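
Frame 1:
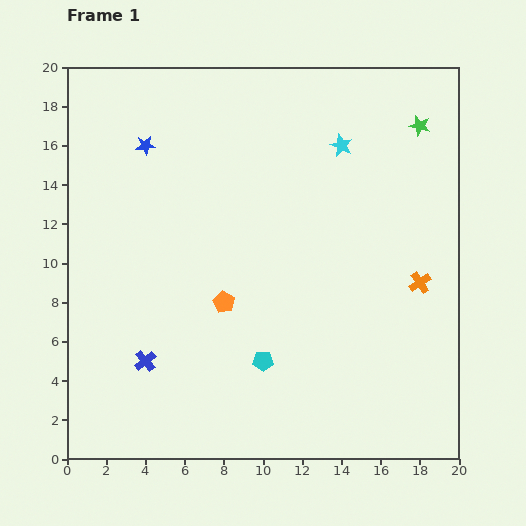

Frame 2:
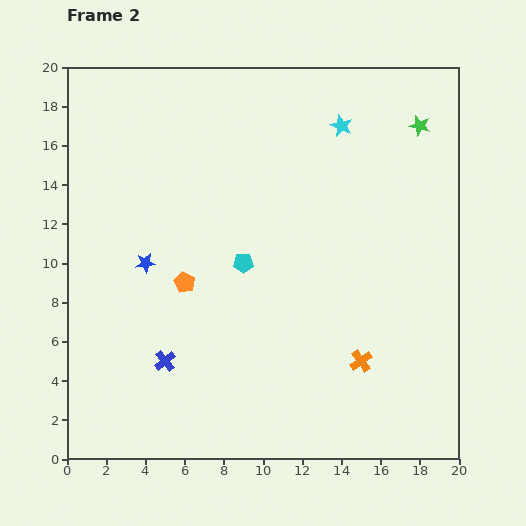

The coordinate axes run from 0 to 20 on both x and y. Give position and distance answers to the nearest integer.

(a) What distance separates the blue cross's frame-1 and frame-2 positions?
1

The blue cross moved from (4, 5) to (5, 5), a distance of √(1² + 0²) ≈ 1.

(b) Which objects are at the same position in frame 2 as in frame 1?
the green star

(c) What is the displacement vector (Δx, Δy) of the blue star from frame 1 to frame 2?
(0, -6)

The blue star was at (4, 16) in frame 1 and (4, 10) in frame 2.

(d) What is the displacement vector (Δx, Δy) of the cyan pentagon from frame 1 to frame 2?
(-1, 5)

The cyan pentagon was at (10, 5) in frame 1 and (9, 10) in frame 2.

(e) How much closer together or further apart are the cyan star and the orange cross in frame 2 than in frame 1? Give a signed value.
+4

Distance in frame 1: 8. Distance in frame 2: 12.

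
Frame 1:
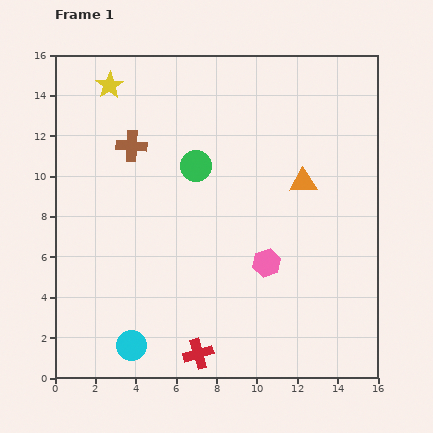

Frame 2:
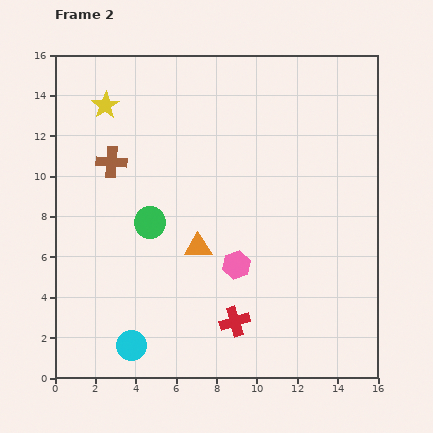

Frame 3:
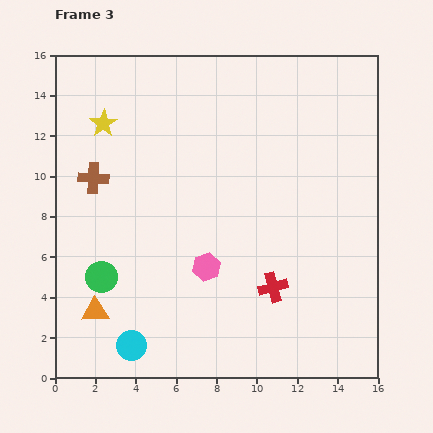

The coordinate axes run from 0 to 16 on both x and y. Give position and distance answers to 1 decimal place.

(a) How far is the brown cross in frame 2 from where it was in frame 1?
1.3

The brown cross moved from (3.8, 11.5) to (2.8, 10.7), a distance of √(1.0² + 0.8²) ≈ 1.3.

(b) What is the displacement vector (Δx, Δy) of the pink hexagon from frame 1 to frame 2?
(-1.5, -0.1)

The pink hexagon was at (10.5, 5.7) in frame 1 and (9.0, 5.6) in frame 2.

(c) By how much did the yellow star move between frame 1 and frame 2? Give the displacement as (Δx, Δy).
(-0.2, -1.0)

The yellow star was at (2.7, 14.5) in frame 1 and (2.5, 13.5) in frame 2.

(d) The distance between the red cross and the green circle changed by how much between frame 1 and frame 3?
-0.8

Distance in frame 1: 9.3. Distance in frame 3: 8.5.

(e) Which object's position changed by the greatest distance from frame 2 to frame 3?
the orange triangle

(moved 6.0; next 3.6)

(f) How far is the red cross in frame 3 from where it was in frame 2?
2.5

The red cross moved from (8.9, 2.8) to (10.8, 4.5), a distance of √(1.9² + 1.7²) ≈ 2.5.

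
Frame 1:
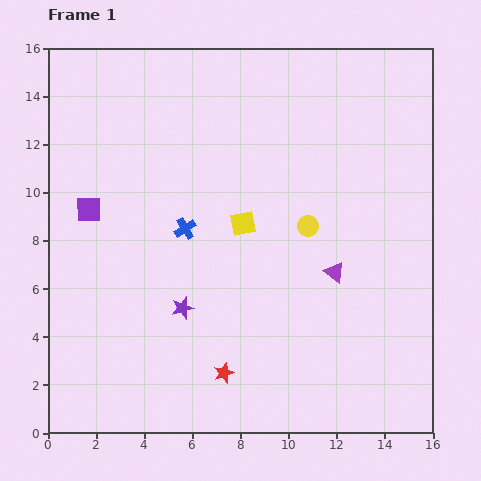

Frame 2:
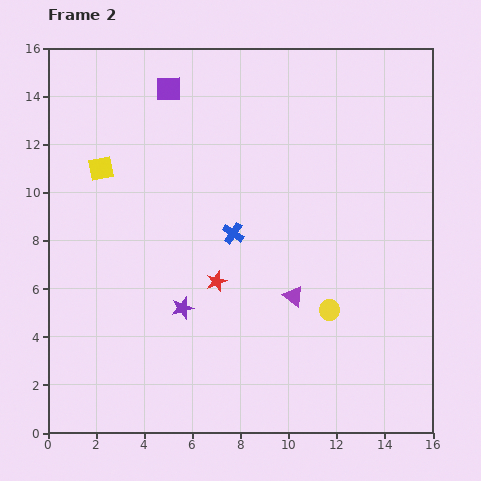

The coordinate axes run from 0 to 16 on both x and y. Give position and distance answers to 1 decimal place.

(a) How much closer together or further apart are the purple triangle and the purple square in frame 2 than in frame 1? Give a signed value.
-0.5

Distance in frame 1: 10.5. Distance in frame 2: 10.0.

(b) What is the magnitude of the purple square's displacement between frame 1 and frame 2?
6.0

The purple square moved from (1.7, 9.3) to (5.0, 14.3), a distance of √(3.3² + 5.0²) ≈ 6.0.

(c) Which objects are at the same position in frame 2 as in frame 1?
the purple star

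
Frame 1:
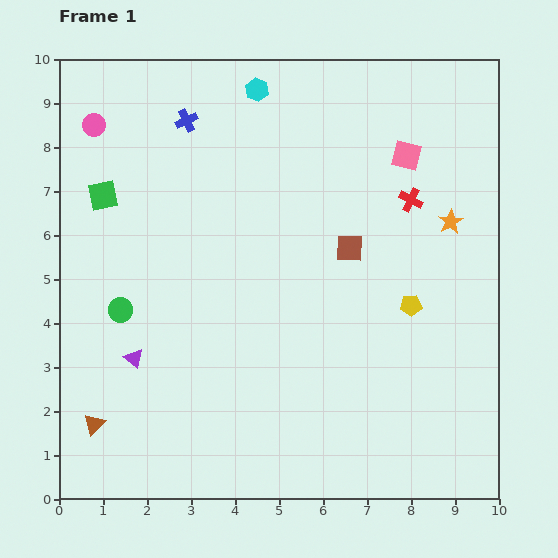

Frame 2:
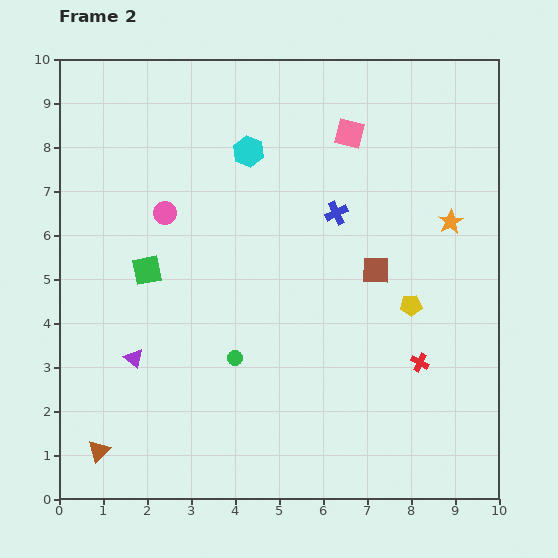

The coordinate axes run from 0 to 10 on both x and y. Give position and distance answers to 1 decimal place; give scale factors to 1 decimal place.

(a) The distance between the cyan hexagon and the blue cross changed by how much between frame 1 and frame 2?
+0.7

Distance in frame 1: 1.7. Distance in frame 2: 2.4.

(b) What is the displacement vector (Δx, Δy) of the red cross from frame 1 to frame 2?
(0.2, -3.7)

The red cross was at (8.0, 6.8) in frame 1 and (8.2, 3.1) in frame 2.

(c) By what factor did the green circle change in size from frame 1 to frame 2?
0.6×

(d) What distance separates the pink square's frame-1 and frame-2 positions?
1.4

The pink square moved from (7.9, 7.8) to (6.6, 8.3), a distance of √(1.3² + 0.5²) ≈ 1.4.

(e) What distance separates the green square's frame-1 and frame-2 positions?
2.0

The green square moved from (1.0, 6.9) to (2.0, 5.2), a distance of √(1.0² + 1.7²) ≈ 2.0.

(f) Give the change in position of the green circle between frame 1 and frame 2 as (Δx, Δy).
(2.6, -1.1)

The green circle was at (1.4, 4.3) in frame 1 and (4.0, 3.2) in frame 2.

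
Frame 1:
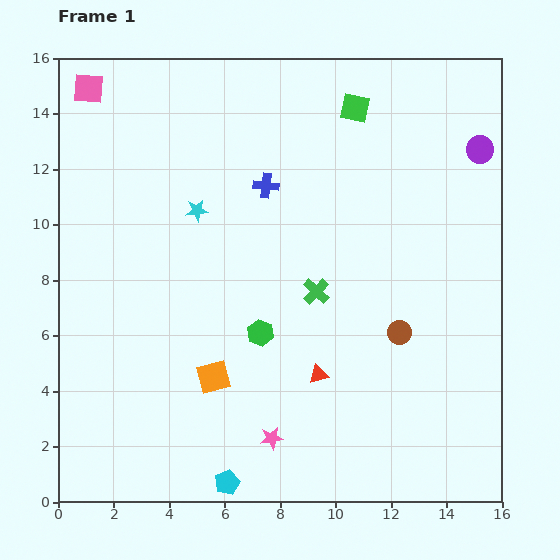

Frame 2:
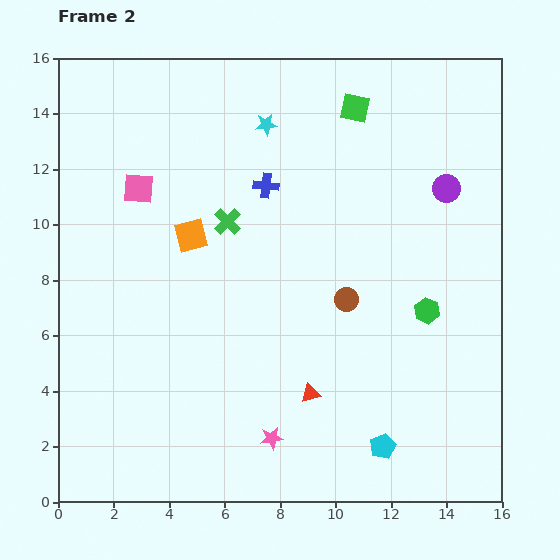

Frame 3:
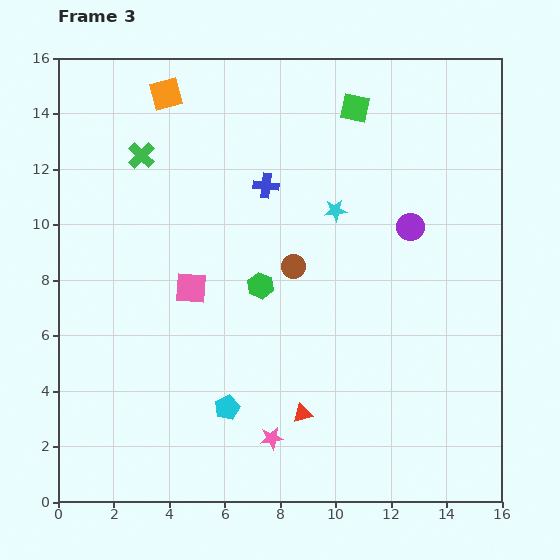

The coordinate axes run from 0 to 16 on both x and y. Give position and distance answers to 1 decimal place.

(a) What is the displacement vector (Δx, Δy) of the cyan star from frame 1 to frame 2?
(2.5, 3.1)

The cyan star was at (5.0, 10.5) in frame 1 and (7.5, 13.6) in frame 2.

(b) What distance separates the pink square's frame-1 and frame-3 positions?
8.1

The pink square moved from (1.1, 14.9) to (4.8, 7.7), a distance of √(3.7² + 7.2²) ≈ 8.1.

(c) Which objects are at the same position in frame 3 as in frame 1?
the blue cross, the green square, the pink star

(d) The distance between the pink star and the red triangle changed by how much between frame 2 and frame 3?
-0.7

Distance in frame 2: 2.1. Distance in frame 3: 1.4.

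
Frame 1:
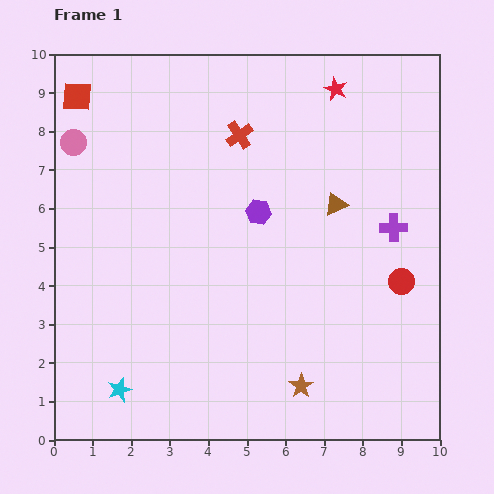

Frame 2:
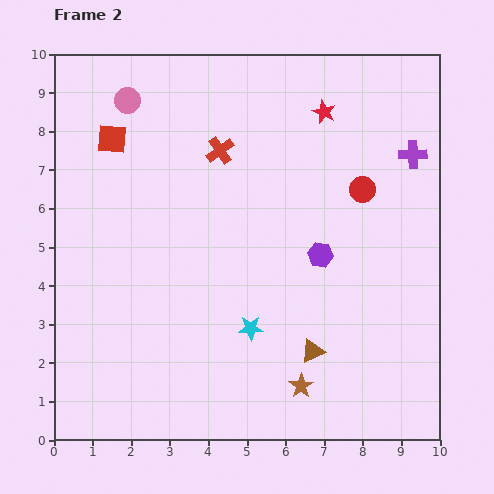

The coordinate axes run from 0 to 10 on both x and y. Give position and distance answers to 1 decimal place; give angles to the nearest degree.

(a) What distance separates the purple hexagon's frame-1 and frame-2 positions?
1.9

The purple hexagon moved from (5.3, 5.9) to (6.9, 4.8), a distance of √(1.6² + 1.1²) ≈ 1.9.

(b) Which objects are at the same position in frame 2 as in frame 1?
the brown star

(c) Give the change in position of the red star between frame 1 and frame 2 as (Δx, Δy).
(-0.3, -0.6)

The red star was at (7.3, 9.1) in frame 1 and (7.0, 8.5) in frame 2.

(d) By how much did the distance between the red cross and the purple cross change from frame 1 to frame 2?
+0.3

Distance in frame 1: 4.7. Distance in frame 2: 5.0.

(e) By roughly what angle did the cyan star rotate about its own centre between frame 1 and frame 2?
18° clockwise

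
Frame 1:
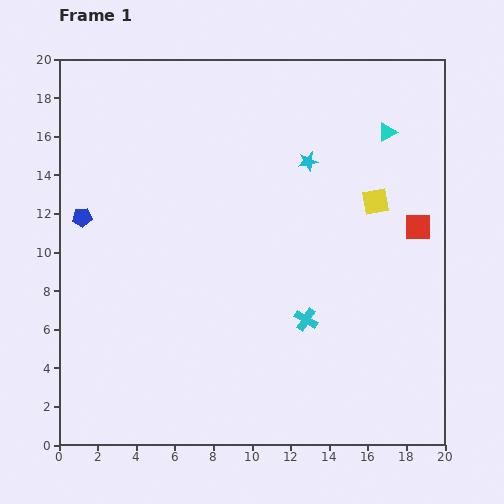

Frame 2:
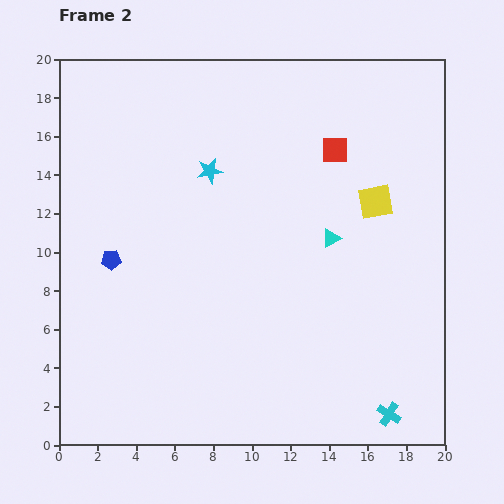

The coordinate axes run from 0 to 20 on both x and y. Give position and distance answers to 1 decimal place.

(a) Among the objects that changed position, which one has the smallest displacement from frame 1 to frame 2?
the blue pentagon

(moved 2.7)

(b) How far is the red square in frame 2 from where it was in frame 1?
5.9

The red square moved from (18.6, 11.3) to (14.3, 15.3), a distance of √(4.3² + 4.0²) ≈ 5.9.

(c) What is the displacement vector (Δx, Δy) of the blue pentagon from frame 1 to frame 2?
(1.5, -2.2)

The blue pentagon was at (1.2, 11.8) in frame 1 and (2.7, 9.6) in frame 2.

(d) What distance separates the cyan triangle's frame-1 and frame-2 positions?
6.2

The cyan triangle moved from (17.0, 16.2) to (14.1, 10.7), a distance of √(2.9² + 5.5²) ≈ 6.2.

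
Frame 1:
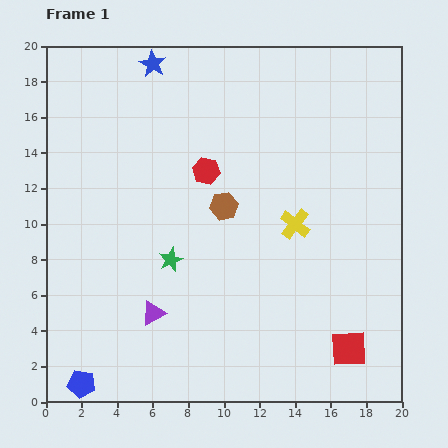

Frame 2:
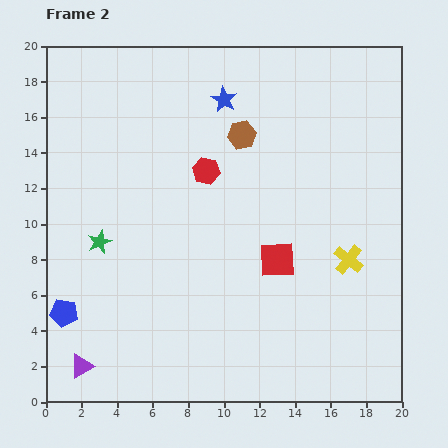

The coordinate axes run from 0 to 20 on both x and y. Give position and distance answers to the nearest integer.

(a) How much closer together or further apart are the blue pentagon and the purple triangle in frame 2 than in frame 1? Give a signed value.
-3

Distance in frame 1: 6. Distance in frame 2: 3.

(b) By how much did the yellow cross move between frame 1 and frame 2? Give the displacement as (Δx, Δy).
(3, -2)

The yellow cross was at (14, 10) in frame 1 and (17, 8) in frame 2.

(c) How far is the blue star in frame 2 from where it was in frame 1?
4

The blue star moved from (6, 19) to (10, 17), a distance of √(4² + 2²) ≈ 4.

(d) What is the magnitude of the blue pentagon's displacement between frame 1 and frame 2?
4

The blue pentagon moved from (2, 1) to (1, 5), a distance of √(1² + 4²) ≈ 4.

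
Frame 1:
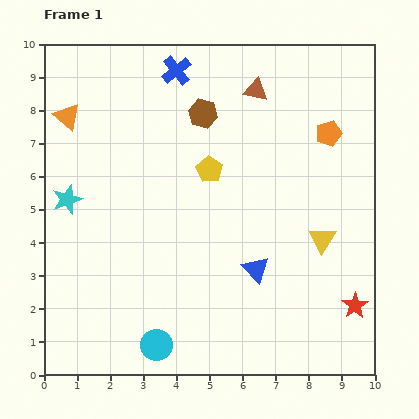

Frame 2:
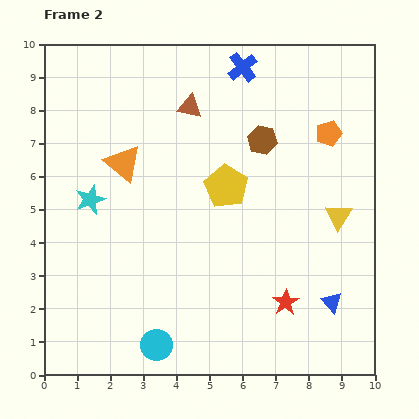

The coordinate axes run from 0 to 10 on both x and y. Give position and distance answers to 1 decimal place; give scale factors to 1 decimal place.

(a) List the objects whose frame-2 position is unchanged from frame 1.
the orange pentagon, the cyan circle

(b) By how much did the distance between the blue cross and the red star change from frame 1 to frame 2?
-1.7

Distance in frame 1: 8.9. Distance in frame 2: 7.2.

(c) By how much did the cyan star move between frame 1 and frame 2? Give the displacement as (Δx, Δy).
(0.7, 0.0)

The cyan star was at (0.7, 5.3) in frame 1 and (1.4, 5.3) in frame 2.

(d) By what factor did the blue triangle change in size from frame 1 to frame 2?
0.8×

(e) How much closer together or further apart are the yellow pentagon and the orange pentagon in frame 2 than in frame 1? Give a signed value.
-0.3

Distance in frame 1: 3.8. Distance in frame 2: 3.5.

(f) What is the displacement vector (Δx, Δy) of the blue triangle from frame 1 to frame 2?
(2.3, -1.0)

The blue triangle was at (6.4, 3.2) in frame 1 and (8.7, 2.2) in frame 2.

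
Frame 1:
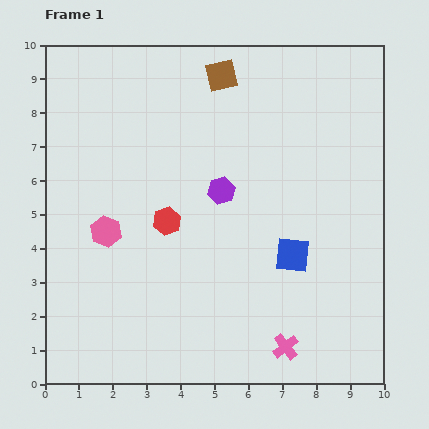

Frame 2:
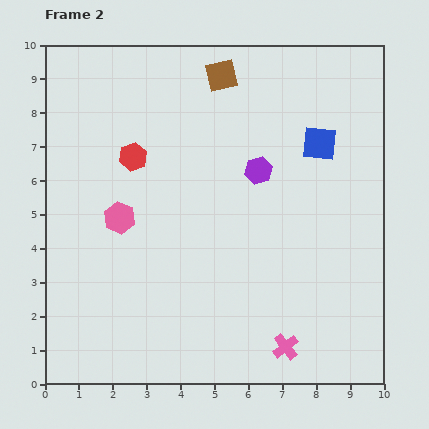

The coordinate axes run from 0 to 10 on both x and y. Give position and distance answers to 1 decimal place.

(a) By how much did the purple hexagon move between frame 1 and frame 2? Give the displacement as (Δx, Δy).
(1.1, 0.6)

The purple hexagon was at (5.2, 5.7) in frame 1 and (6.3, 6.3) in frame 2.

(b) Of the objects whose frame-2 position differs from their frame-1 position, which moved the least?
the pink hexagon

(moved 0.6)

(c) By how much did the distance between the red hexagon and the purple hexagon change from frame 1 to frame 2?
+1.9

Distance in frame 1: 1.8. Distance in frame 2: 3.7.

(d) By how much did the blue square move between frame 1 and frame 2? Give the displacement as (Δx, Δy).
(0.8, 3.3)

The blue square was at (7.3, 3.8) in frame 1 and (8.1, 7.1) in frame 2.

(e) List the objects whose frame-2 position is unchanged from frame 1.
the pink cross, the brown square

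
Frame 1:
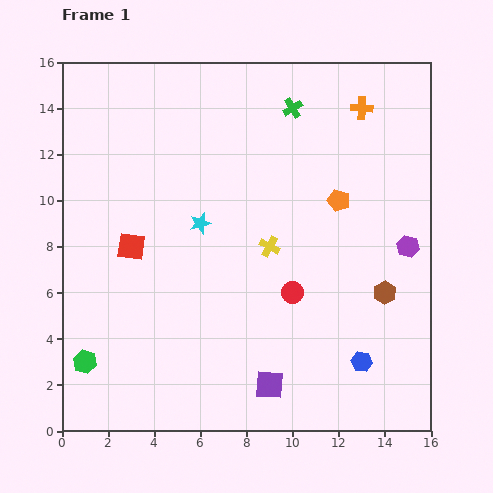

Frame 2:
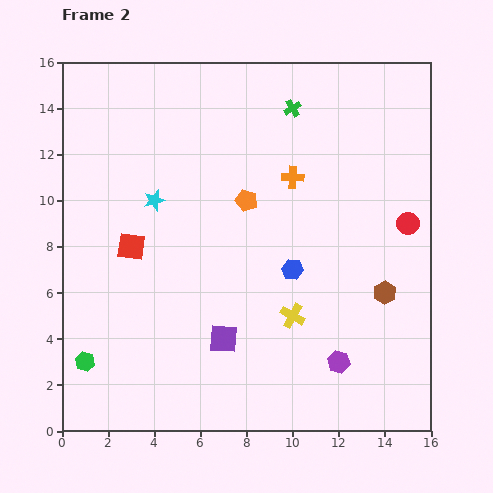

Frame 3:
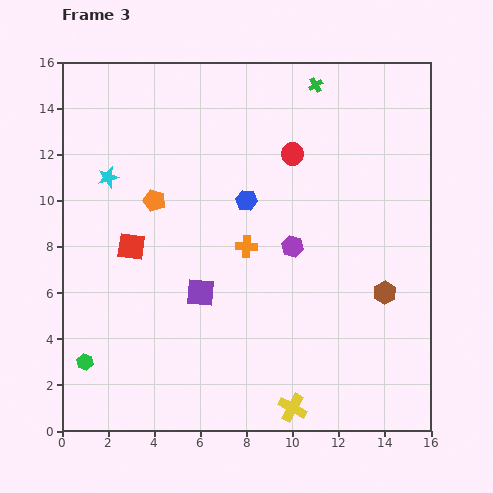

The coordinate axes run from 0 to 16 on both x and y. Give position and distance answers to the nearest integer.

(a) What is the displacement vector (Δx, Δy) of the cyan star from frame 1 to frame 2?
(-2, 1)

The cyan star was at (6, 9) in frame 1 and (4, 10) in frame 2.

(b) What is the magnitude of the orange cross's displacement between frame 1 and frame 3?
8

The orange cross moved from (13, 14) to (8, 8), a distance of √(5² + 6²) ≈ 8.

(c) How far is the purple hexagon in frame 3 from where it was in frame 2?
5

The purple hexagon moved from (12, 3) to (10, 8), a distance of √(2² + 5²) ≈ 5.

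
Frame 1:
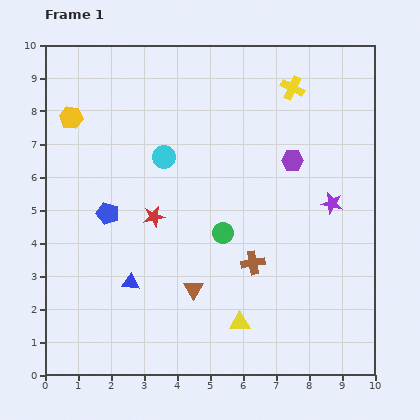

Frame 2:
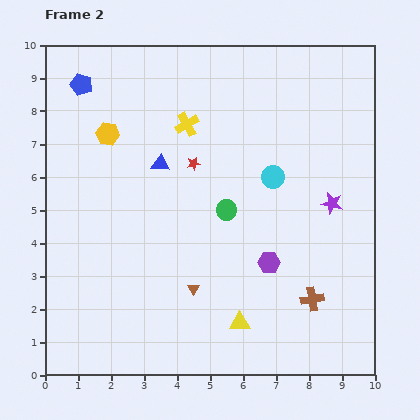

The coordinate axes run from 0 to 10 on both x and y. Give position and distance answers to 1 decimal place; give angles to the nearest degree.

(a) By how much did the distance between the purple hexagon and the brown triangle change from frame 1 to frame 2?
-2.5

Distance in frame 1: 4.9. Distance in frame 2: 2.4.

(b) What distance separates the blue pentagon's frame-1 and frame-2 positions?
4.0

The blue pentagon moved from (1.9, 4.9) to (1.1, 8.8), a distance of √(0.8² + 3.9²) ≈ 4.0.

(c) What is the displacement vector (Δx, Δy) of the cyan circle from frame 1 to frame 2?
(3.3, -0.6)

The cyan circle was at (3.6, 6.6) in frame 1 and (6.9, 6.0) in frame 2.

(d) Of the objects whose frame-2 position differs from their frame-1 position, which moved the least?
the green circle

(moved 0.7)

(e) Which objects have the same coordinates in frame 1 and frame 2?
the yellow triangle, the brown triangle, the purple star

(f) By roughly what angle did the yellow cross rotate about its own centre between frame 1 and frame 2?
34° clockwise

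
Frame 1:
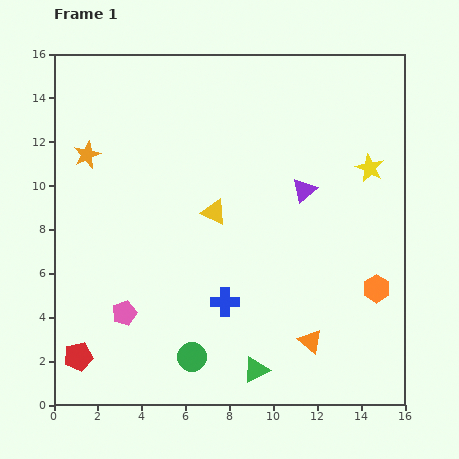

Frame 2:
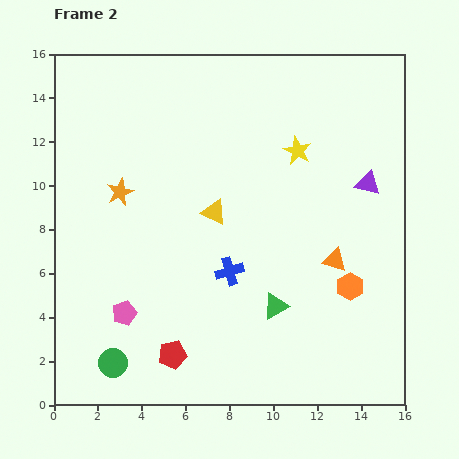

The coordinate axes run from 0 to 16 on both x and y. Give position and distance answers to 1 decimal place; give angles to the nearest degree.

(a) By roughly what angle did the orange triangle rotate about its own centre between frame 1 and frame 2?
25° counter-clockwise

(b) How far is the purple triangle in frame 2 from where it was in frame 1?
2.9

The purple triangle moved from (11.4, 9.8) to (14.3, 10.1), a distance of √(2.9² + 0.3²) ≈ 2.9.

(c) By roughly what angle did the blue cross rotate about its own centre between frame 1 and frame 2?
17° counter-clockwise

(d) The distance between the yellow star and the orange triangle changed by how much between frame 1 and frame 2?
-3.0

Distance in frame 1: 8.3. Distance in frame 2: 5.3.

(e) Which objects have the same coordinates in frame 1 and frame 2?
the pink pentagon, the yellow triangle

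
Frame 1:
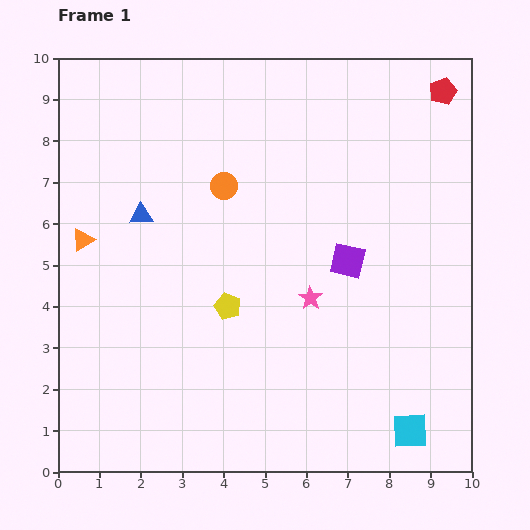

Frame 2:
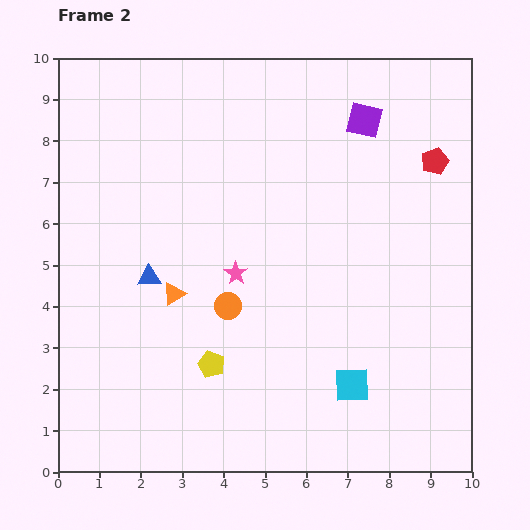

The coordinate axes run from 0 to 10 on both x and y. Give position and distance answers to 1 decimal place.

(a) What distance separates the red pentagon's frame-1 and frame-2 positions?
1.7

The red pentagon moved from (9.3, 9.2) to (9.1, 7.5), a distance of √(0.2² + 1.7²) ≈ 1.7.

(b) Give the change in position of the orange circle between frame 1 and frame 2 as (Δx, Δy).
(0.1, -2.9)

The orange circle was at (4.0, 6.9) in frame 1 and (4.1, 4.0) in frame 2.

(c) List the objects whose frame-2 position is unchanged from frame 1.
none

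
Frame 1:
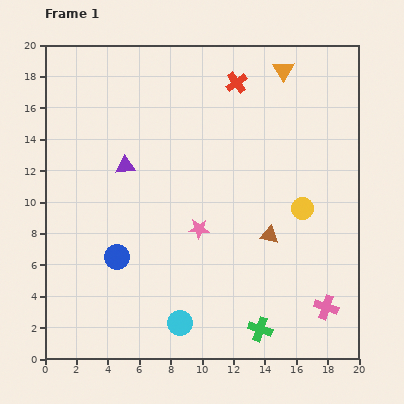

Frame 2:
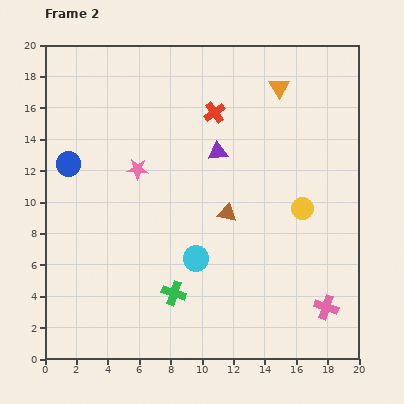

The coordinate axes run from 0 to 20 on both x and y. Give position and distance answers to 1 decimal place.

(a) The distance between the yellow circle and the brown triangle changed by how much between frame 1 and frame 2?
+2.1

Distance in frame 1: 2.7. Distance in frame 2: 4.8.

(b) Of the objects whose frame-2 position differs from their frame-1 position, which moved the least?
the orange triangle

(moved 1.1)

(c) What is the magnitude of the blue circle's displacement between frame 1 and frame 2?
6.7

The blue circle moved from (4.6, 6.5) to (1.5, 12.4), a distance of √(3.1² + 5.9²) ≈ 6.7.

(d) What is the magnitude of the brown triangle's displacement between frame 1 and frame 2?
3.0

The brown triangle moved from (14.3, 7.9) to (11.6, 9.3), a distance of √(2.7² + 1.4²) ≈ 3.0.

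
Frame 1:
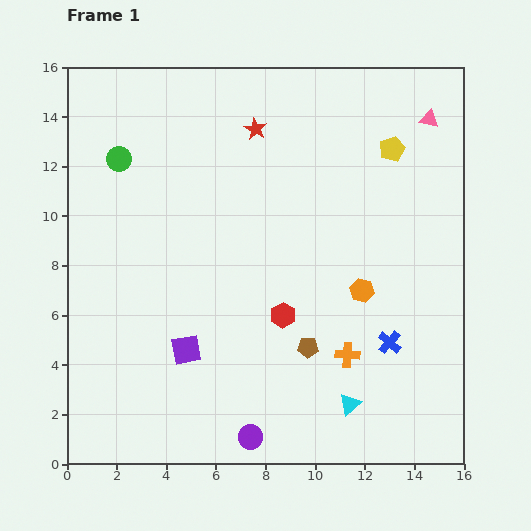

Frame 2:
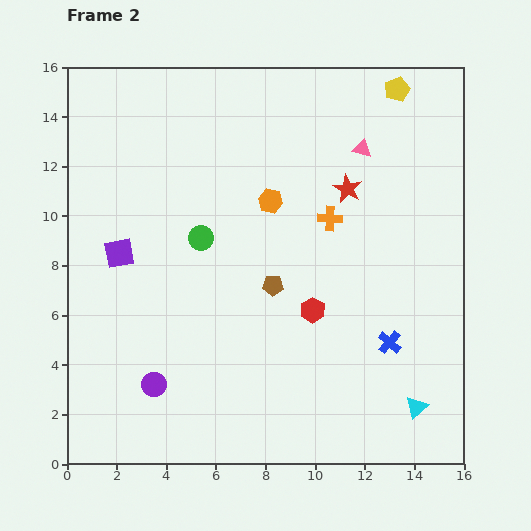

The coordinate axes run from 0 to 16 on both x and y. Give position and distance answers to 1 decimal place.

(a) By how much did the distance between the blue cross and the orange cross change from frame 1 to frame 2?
+3.7

Distance in frame 1: 1.8. Distance in frame 2: 5.5.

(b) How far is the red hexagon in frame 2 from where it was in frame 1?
1.2

The red hexagon moved from (8.7, 6.0) to (9.9, 6.2), a distance of √(1.2² + 0.2²) ≈ 1.2.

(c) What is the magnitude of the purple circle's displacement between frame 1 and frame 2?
4.4

The purple circle moved from (7.4, 1.1) to (3.5, 3.2), a distance of √(3.9² + 2.1²) ≈ 4.4.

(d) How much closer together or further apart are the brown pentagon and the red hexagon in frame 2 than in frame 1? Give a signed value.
+0.3

Distance in frame 1: 1.6. Distance in frame 2: 1.9.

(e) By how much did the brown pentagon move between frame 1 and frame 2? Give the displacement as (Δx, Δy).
(-1.4, 2.5)

The brown pentagon was at (9.7, 4.7) in frame 1 and (8.3, 7.2) in frame 2.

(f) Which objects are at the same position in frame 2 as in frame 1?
the blue cross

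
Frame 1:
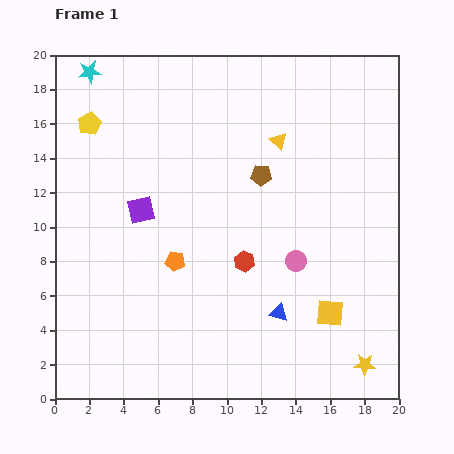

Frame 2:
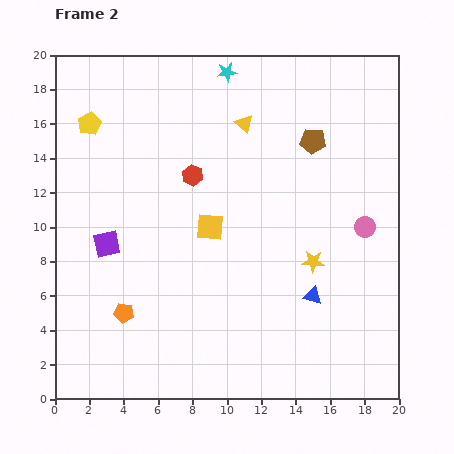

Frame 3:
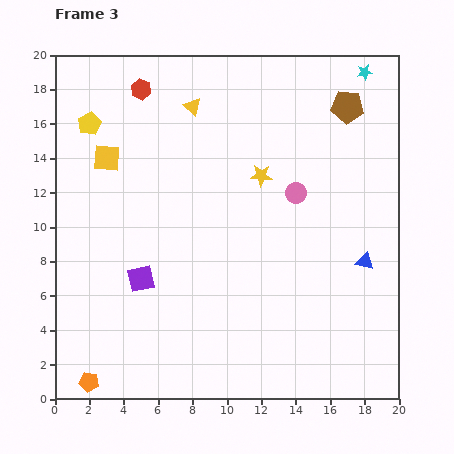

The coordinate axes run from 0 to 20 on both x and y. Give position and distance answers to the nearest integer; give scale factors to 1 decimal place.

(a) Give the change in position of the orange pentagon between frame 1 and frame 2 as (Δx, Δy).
(-3, -3)

The orange pentagon was at (7, 8) in frame 1 and (4, 5) in frame 2.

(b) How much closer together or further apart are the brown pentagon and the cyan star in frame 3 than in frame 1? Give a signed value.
-10

Distance in frame 1: 12. Distance in frame 3: 2.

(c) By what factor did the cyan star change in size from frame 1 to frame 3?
0.7×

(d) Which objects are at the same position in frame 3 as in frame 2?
the yellow pentagon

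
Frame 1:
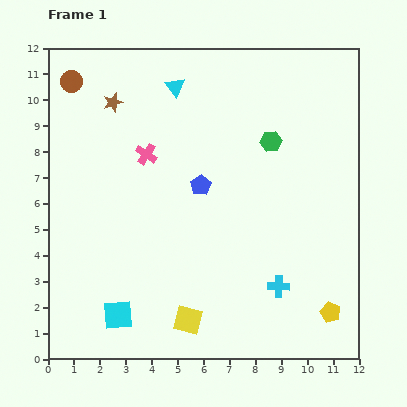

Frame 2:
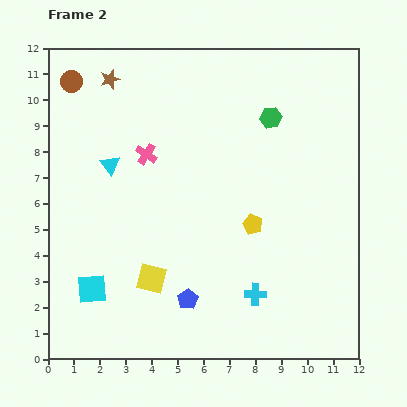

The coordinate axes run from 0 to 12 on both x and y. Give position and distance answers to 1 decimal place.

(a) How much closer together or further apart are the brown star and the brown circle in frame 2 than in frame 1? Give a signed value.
-0.3

Distance in frame 1: 1.8. Distance in frame 2: 1.5.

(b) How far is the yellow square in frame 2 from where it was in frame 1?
2.1

The yellow square moved from (5.4, 1.5) to (4.0, 3.1), a distance of √(1.4² + 1.6²) ≈ 2.1.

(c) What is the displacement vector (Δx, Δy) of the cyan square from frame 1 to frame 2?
(-1.0, 1.0)

The cyan square was at (2.7, 1.7) in frame 1 and (1.7, 2.7) in frame 2.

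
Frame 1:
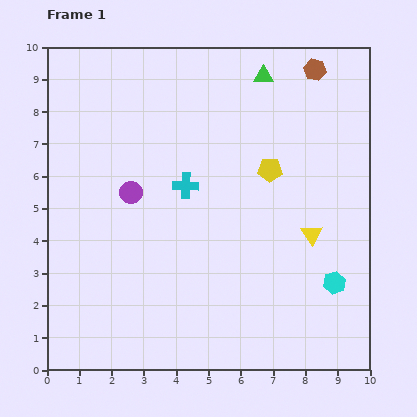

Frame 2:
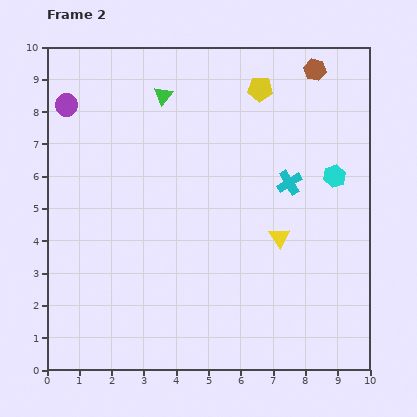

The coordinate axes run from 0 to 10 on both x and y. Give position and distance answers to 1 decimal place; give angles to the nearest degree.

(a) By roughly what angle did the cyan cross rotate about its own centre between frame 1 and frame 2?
33° counter-clockwise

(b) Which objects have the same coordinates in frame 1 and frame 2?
the brown hexagon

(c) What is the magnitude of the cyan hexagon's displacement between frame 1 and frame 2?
3.3

The cyan hexagon moved from (8.9, 2.7) to (8.9, 6.0), a distance of √(0.0² + 3.3²) ≈ 3.3.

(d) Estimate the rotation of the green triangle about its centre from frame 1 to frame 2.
52° counter-clockwise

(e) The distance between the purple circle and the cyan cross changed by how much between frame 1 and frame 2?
+5.6

Distance in frame 1: 1.7. Distance in frame 2: 7.3.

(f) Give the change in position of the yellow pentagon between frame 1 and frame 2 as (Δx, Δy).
(-0.3, 2.5)

The yellow pentagon was at (6.9, 6.2) in frame 1 and (6.6, 8.7) in frame 2.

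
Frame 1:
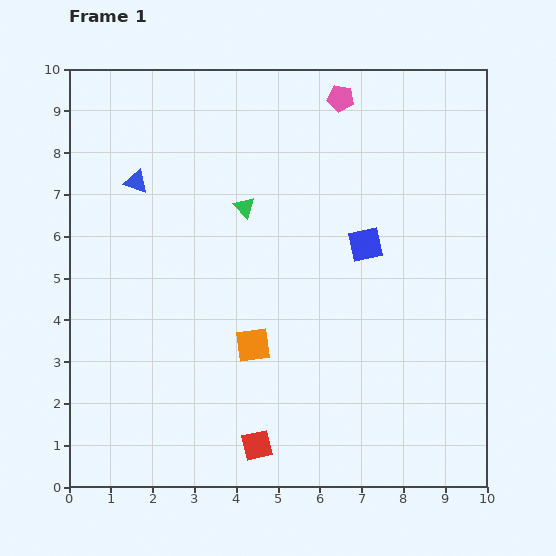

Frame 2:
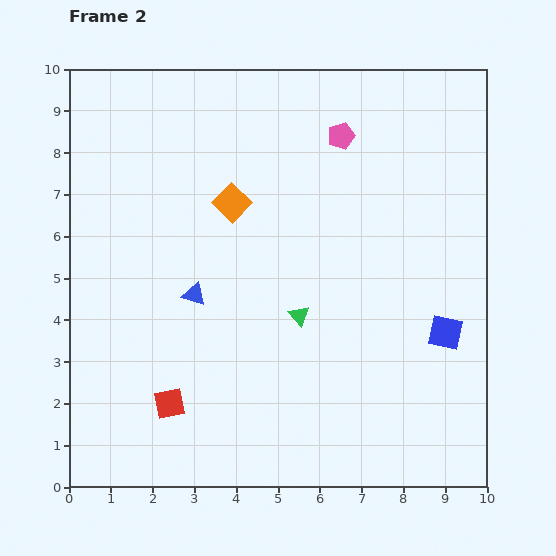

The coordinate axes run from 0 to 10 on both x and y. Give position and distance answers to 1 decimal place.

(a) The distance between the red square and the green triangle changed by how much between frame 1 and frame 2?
-2.0

Distance in frame 1: 5.7. Distance in frame 2: 3.7.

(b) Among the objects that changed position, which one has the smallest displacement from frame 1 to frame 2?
the pink pentagon

(moved 0.9)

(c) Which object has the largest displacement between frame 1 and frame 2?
the orange square

(moved 3.4; next 3.0)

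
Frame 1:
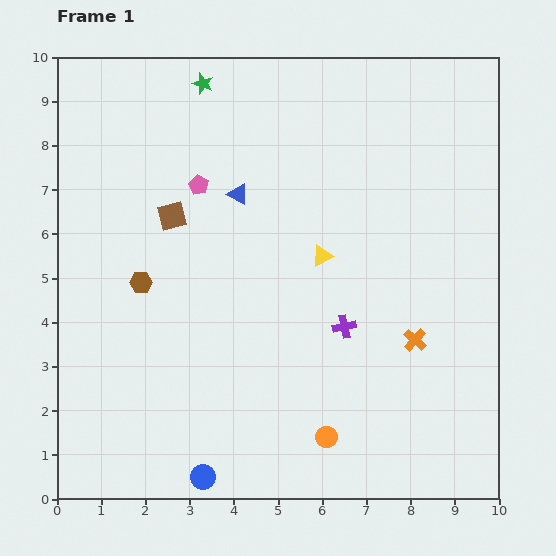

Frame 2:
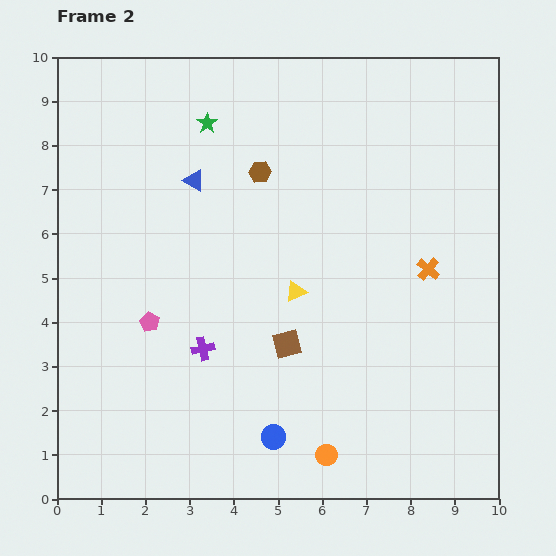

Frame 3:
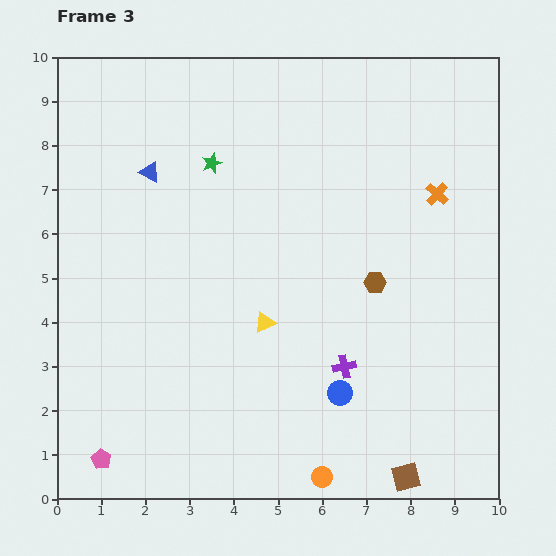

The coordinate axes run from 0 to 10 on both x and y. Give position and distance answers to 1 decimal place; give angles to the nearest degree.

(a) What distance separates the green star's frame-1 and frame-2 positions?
0.9

The green star moved from (3.3, 9.4) to (3.4, 8.5), a distance of √(0.1² + 0.9²) ≈ 0.9.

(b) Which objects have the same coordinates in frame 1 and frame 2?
none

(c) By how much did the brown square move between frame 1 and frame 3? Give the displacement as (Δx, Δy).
(5.3, -5.9)

The brown square was at (2.6, 6.4) in frame 1 and (7.9, 0.5) in frame 3.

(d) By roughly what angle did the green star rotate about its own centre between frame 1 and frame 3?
31° clockwise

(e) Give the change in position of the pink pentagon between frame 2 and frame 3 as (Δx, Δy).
(-1.1, -3.1)

The pink pentagon was at (2.1, 4.0) in frame 2 and (1.0, 0.9) in frame 3.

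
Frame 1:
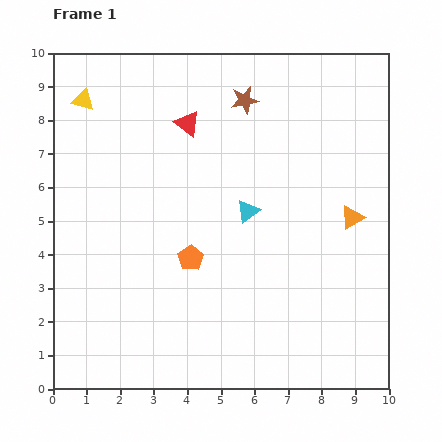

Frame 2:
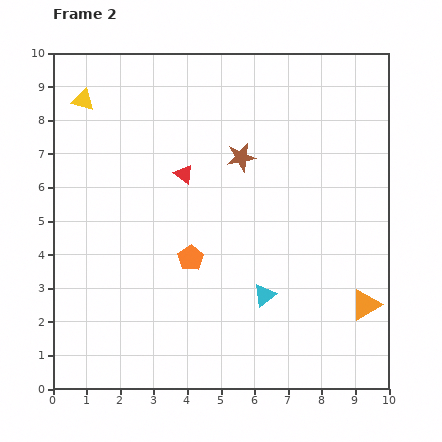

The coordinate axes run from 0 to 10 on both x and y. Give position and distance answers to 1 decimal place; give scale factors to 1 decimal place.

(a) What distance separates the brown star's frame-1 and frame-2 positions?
1.7

The brown star moved from (5.7, 8.6) to (5.6, 6.9), a distance of √(0.1² + 1.7²) ≈ 1.7.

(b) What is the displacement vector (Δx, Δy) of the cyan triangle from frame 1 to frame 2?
(0.5, -2.5)

The cyan triangle was at (5.8, 5.3) in frame 1 and (6.3, 2.8) in frame 2.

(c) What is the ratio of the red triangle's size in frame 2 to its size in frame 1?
0.7×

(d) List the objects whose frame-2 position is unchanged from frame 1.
the orange pentagon, the yellow triangle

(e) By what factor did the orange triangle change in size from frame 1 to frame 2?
1.3×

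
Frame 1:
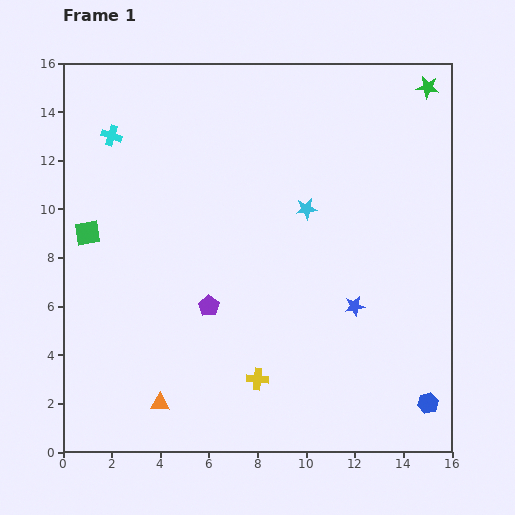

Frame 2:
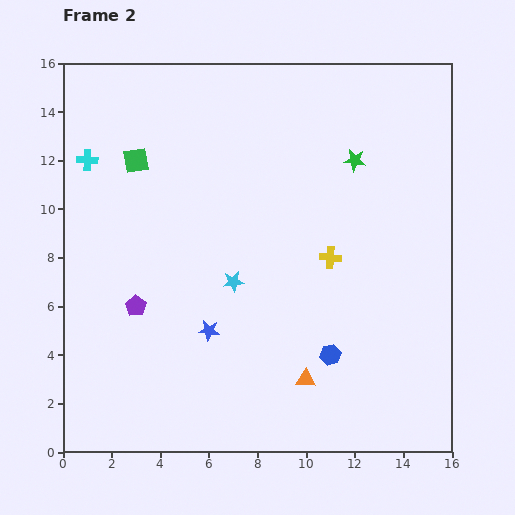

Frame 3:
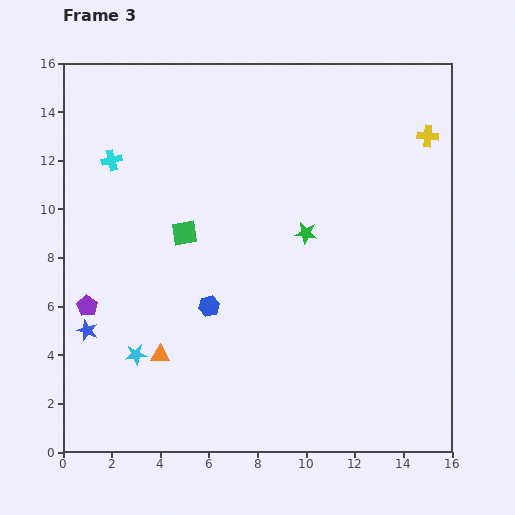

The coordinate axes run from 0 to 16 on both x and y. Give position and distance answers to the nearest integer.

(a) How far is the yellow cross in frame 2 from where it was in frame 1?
6

The yellow cross moved from (8, 3) to (11, 8), a distance of √(3² + 5²) ≈ 6.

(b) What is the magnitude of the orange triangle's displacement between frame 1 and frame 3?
2

The orange triangle moved from (4, 2) to (4, 4), a distance of √(0² + 2²) ≈ 2.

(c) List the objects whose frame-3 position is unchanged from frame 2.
none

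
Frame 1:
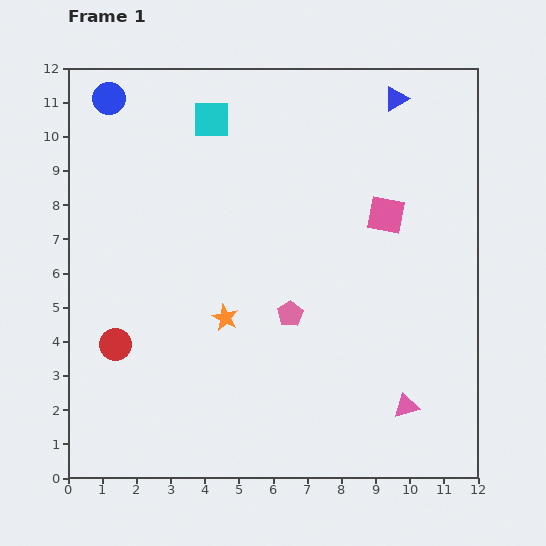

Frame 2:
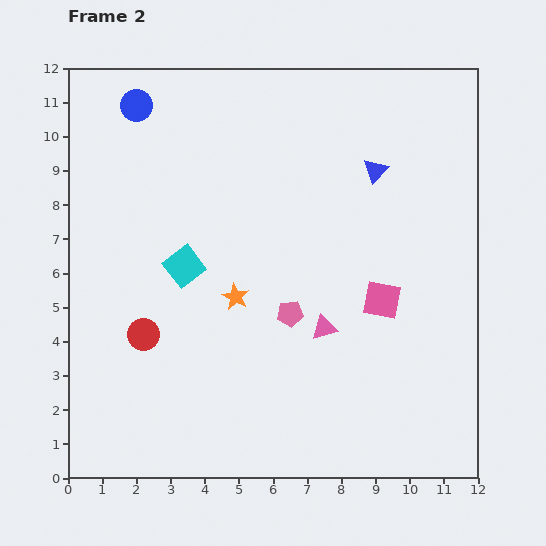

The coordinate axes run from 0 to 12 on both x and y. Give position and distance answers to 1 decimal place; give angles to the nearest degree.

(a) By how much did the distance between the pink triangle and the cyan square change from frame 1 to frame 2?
-5.7

Distance in frame 1: 10.2. Distance in frame 2: 4.5.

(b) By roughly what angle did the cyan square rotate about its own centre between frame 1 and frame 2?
38° counter-clockwise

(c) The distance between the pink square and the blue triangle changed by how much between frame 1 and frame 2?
+0.4

Distance in frame 1: 3.4. Distance in frame 2: 3.8.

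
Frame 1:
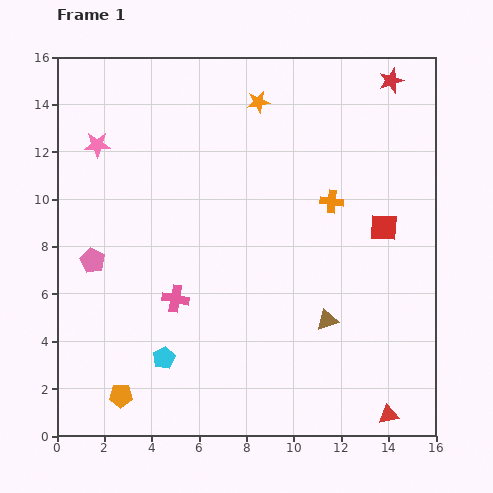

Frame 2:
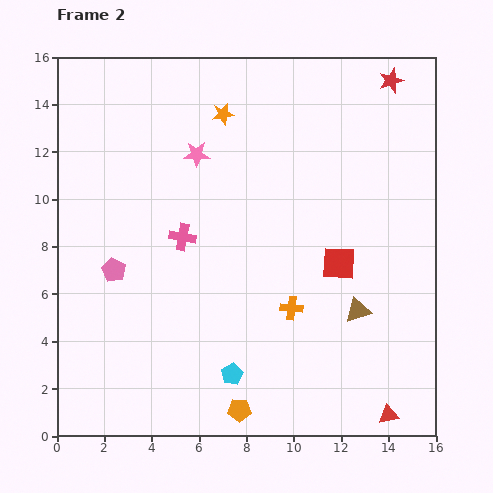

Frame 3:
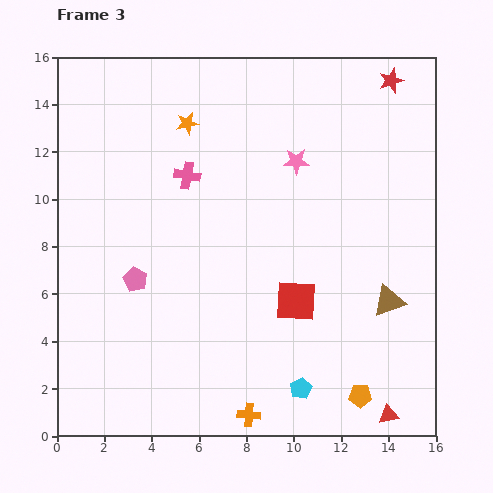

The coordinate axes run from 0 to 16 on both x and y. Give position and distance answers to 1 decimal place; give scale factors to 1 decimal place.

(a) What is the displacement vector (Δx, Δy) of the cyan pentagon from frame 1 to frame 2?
(2.9, -0.7)

The cyan pentagon was at (4.5, 3.3) in frame 1 and (7.4, 2.6) in frame 2.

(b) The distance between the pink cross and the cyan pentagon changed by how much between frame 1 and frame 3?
+7.7

Distance in frame 1: 2.5. Distance in frame 3: 10.2.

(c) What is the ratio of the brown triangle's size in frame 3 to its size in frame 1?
1.5×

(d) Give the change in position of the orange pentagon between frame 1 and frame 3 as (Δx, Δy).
(10.1, 0.0)

The orange pentagon was at (2.7, 1.7) in frame 1 and (12.8, 1.7) in frame 3.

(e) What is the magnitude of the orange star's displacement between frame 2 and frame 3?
1.6

The orange star moved from (7.0, 13.6) to (5.5, 13.2), a distance of √(1.5² + 0.4²) ≈ 1.6.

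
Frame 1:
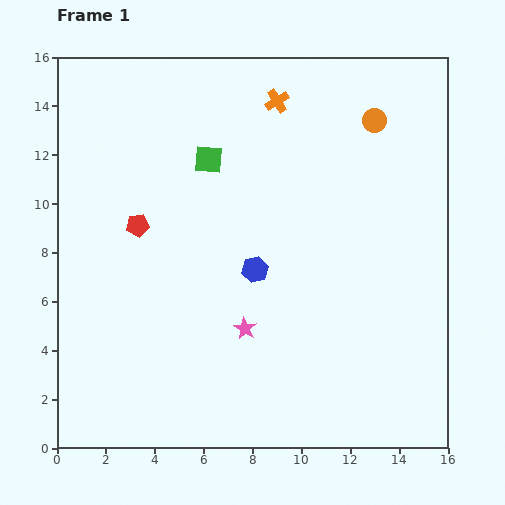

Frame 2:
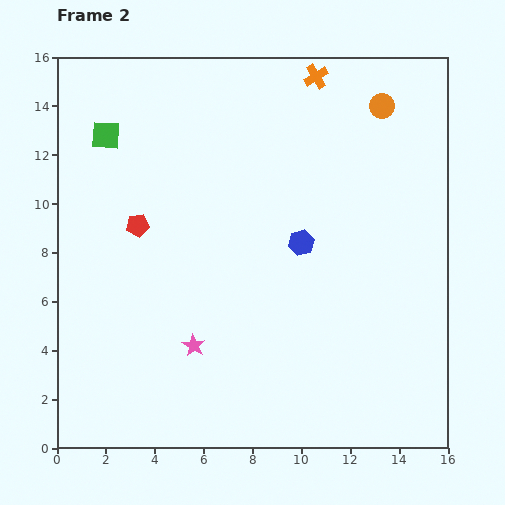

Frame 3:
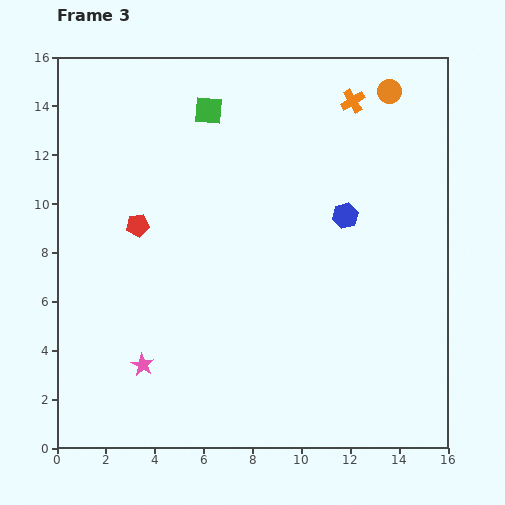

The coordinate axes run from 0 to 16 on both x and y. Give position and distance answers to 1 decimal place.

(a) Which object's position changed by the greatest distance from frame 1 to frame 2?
the green square

(moved 4.3; next 2.2)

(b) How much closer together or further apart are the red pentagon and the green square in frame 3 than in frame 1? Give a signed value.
+1.5

Distance in frame 1: 4.0. Distance in frame 3: 5.5.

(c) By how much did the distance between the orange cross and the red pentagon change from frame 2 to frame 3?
+0.7

Distance in frame 2: 9.5. Distance in frame 3: 10.2.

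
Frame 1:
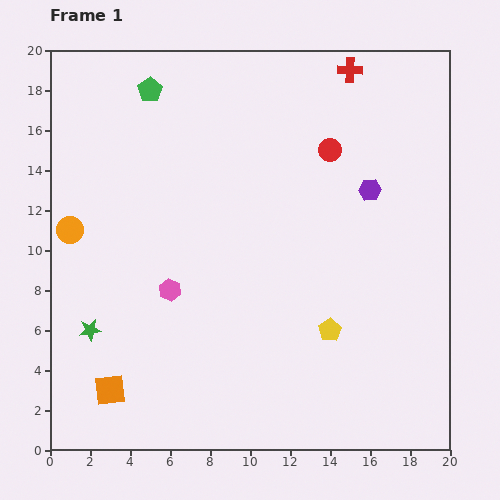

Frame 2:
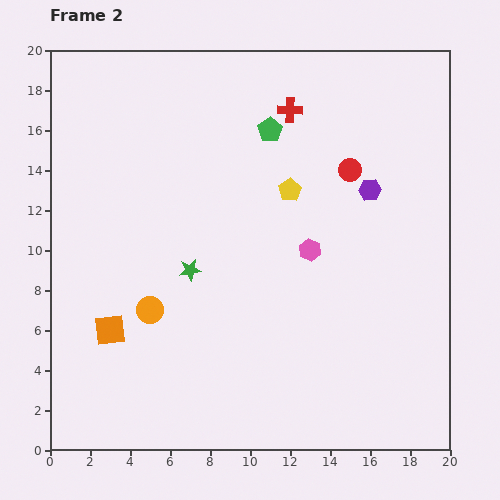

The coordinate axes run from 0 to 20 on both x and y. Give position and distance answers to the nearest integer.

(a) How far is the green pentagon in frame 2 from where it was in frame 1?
6

The green pentagon moved from (5, 18) to (11, 16), a distance of √(6² + 2²) ≈ 6.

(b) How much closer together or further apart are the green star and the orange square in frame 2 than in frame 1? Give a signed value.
+2

Distance in frame 1: 3. Distance in frame 2: 5.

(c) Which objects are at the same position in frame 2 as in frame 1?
the purple hexagon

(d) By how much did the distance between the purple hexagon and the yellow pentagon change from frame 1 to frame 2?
-3

Distance in frame 1: 7. Distance in frame 2: 4.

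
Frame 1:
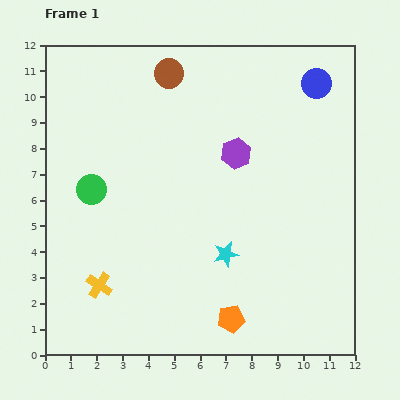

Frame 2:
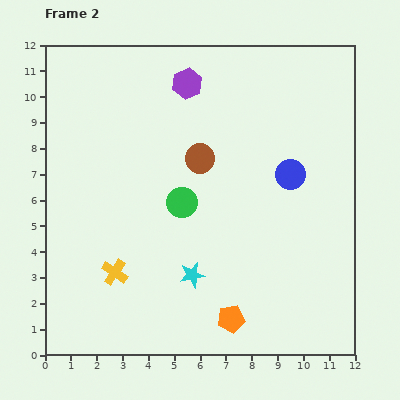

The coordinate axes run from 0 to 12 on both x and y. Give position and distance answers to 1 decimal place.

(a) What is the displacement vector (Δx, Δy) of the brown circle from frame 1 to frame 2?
(1.2, -3.3)

The brown circle was at (4.8, 10.9) in frame 1 and (6.0, 7.6) in frame 2.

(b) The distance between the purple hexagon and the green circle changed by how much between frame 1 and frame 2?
-1.2

Distance in frame 1: 5.8. Distance in frame 2: 4.6.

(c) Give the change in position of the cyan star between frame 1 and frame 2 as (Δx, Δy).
(-1.3, -0.8)

The cyan star was at (7.0, 3.9) in frame 1 and (5.7, 3.1) in frame 2.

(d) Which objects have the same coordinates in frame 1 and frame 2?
the orange pentagon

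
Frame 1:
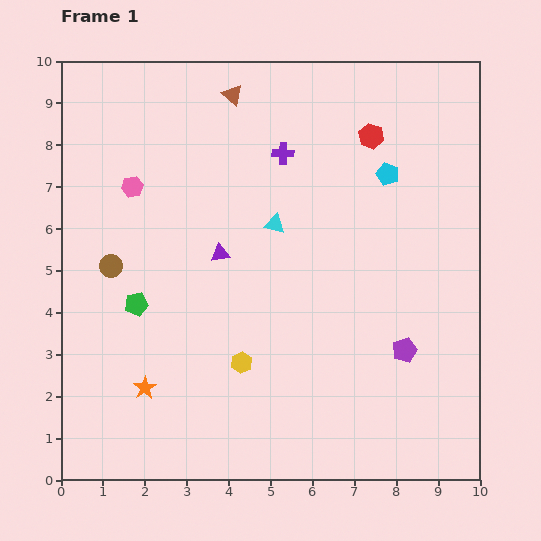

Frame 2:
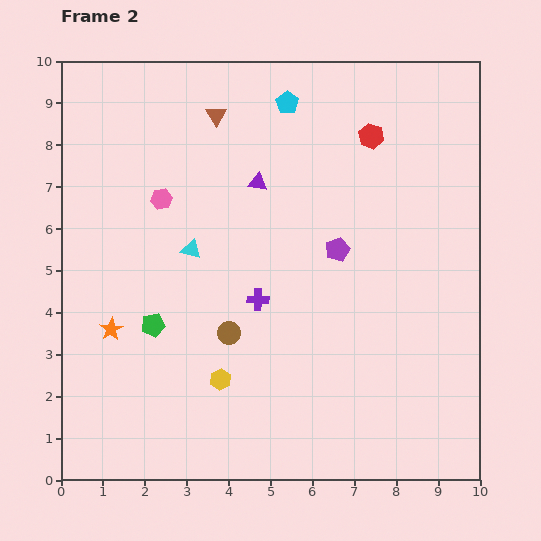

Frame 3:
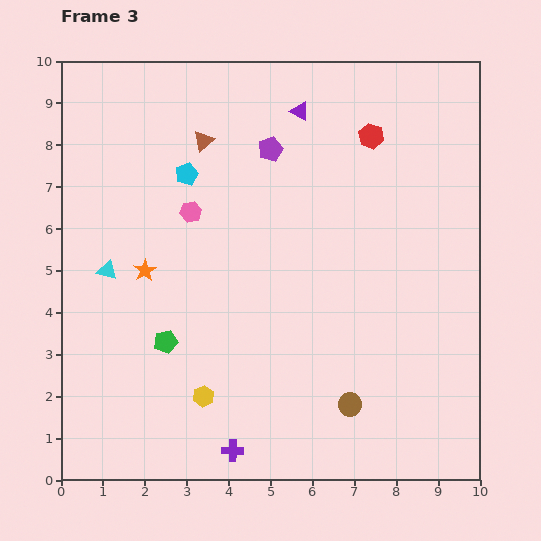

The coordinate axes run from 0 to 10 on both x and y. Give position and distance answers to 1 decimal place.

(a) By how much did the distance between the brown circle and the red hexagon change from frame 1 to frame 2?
-1.1

Distance in frame 1: 6.9. Distance in frame 2: 5.8.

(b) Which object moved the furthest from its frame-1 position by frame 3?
the purple cross

(moved 7.2; next 6.6)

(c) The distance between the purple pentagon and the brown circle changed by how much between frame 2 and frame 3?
+3.1

Distance in frame 2: 3.3. Distance in frame 3: 6.4.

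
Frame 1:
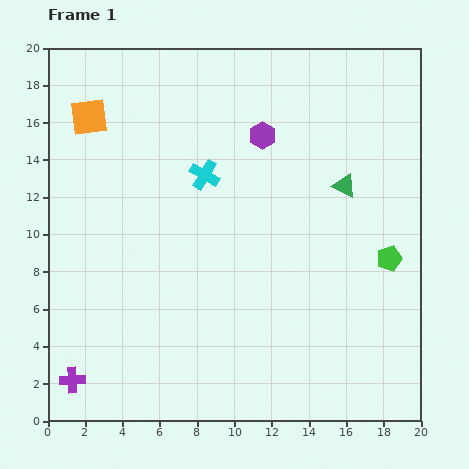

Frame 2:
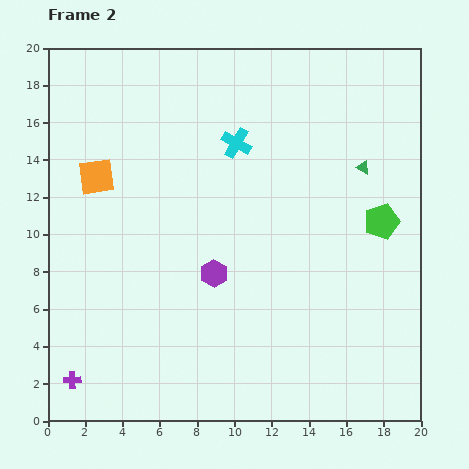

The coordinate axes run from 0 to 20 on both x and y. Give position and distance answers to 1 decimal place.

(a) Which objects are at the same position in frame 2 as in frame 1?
the purple cross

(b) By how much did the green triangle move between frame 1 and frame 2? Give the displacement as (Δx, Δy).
(1.0, 1.0)

The green triangle was at (15.9, 12.6) in frame 1 and (16.9, 13.6) in frame 2.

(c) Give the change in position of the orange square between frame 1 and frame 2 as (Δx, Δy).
(0.4, -3.2)

The orange square was at (2.2, 16.3) in frame 1 and (2.6, 13.1) in frame 2.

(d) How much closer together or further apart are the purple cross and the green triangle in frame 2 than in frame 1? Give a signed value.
+1.4

Distance in frame 1: 17.9. Distance in frame 2: 19.3.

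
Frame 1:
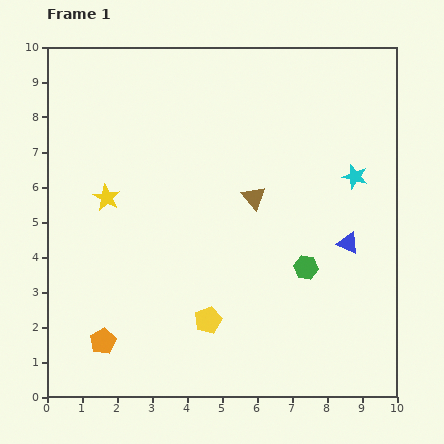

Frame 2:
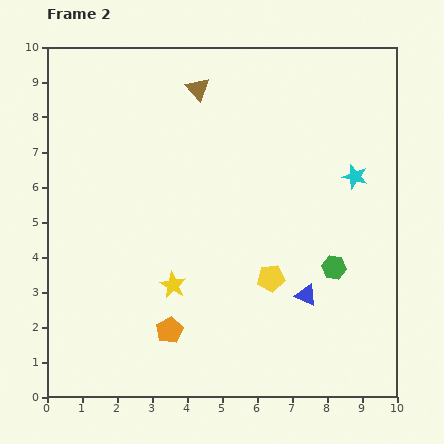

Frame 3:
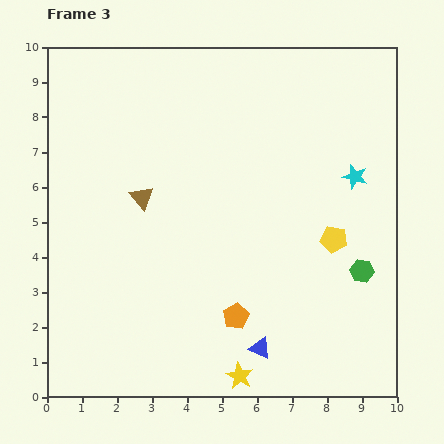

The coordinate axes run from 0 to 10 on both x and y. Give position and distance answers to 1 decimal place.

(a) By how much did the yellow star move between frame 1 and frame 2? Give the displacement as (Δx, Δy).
(1.9, -2.5)

The yellow star was at (1.7, 5.7) in frame 1 and (3.6, 3.2) in frame 2.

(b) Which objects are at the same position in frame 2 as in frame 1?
the cyan star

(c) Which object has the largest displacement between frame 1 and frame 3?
the yellow star

(moved 6.4; next 4.3)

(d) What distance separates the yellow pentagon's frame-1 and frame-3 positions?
4.3

The yellow pentagon moved from (4.6, 2.2) to (8.2, 4.5), a distance of √(3.6² + 2.3²) ≈ 4.3.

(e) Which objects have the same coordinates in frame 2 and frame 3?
the cyan star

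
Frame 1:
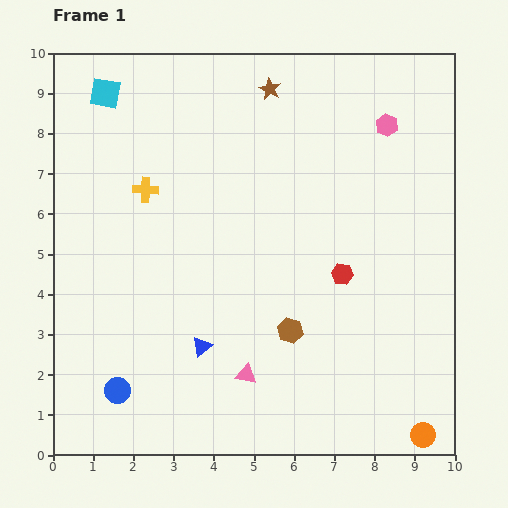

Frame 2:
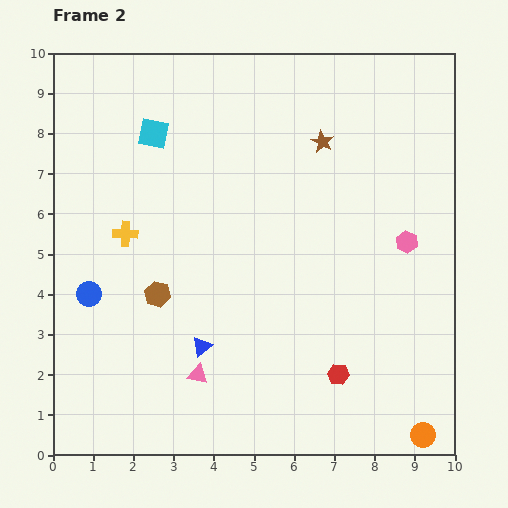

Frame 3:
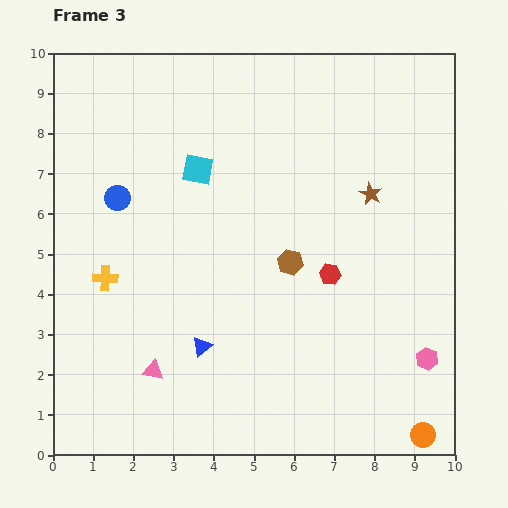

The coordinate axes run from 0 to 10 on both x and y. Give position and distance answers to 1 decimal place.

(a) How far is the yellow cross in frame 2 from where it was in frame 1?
1.2

The yellow cross moved from (2.3, 6.6) to (1.8, 5.5), a distance of √(0.5² + 1.1²) ≈ 1.2.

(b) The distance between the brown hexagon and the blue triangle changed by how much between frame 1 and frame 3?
+0.8

Distance in frame 1: 2.2. Distance in frame 3: 3.0.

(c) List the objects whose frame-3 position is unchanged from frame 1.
the orange circle, the blue triangle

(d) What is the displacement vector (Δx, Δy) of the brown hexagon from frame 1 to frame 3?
(0.0, 1.7)

The brown hexagon was at (5.9, 3.1) in frame 1 and (5.9, 4.8) in frame 3.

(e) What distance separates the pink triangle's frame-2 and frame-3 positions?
1.1

The pink triangle moved from (3.6, 2.0) to (2.5, 2.1), a distance of √(1.1² + 0.1²) ≈ 1.1.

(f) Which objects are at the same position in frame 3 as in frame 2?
the orange circle, the blue triangle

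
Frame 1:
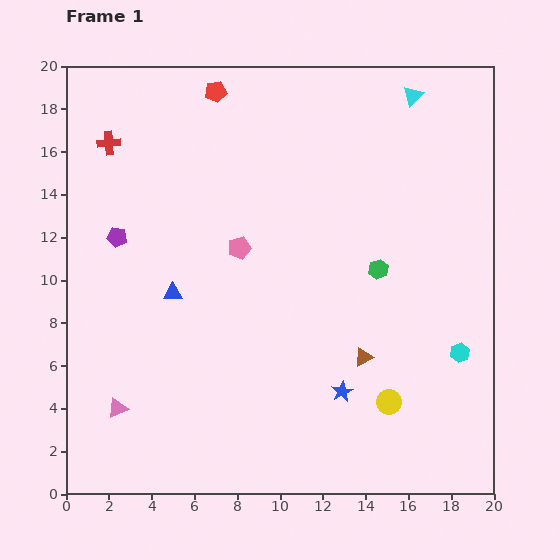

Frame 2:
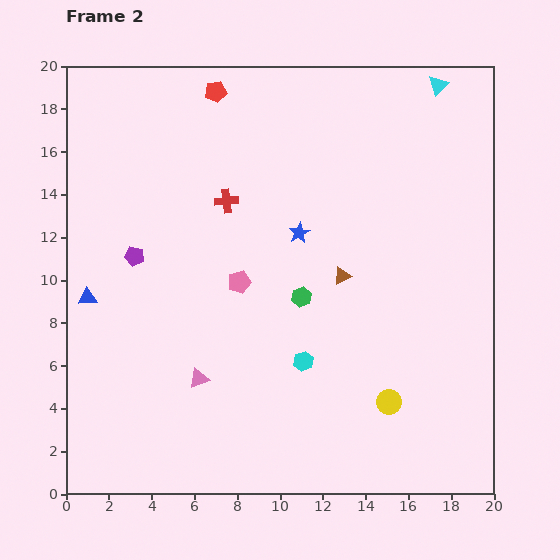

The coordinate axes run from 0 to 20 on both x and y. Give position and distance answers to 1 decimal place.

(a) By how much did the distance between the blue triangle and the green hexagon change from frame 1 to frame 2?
+0.3

Distance in frame 1: 9.7. Distance in frame 2: 10.0.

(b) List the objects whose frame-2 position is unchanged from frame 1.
the yellow circle, the red pentagon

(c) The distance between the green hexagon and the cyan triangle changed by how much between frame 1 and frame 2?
+3.5

Distance in frame 1: 8.3. Distance in frame 2: 11.8.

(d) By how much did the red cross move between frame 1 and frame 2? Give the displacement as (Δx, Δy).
(5.5, -2.7)

The red cross was at (2.0, 16.4) in frame 1 and (7.5, 13.7) in frame 2.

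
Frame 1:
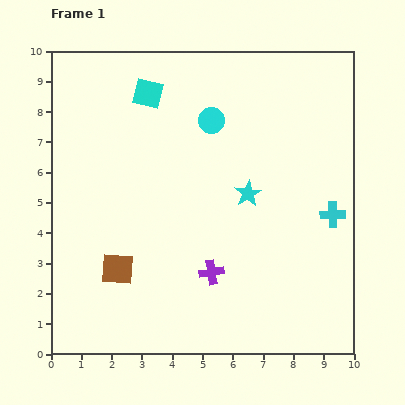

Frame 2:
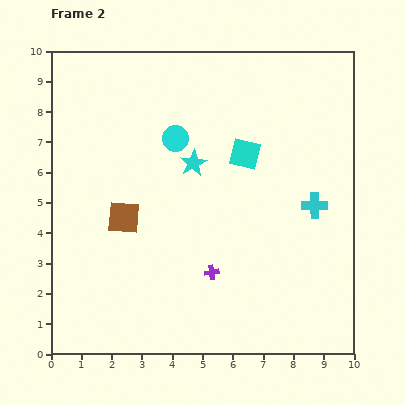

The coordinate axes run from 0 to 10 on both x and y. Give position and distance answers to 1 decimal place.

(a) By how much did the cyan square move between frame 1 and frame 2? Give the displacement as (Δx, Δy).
(3.2, -2.0)

The cyan square was at (3.2, 8.6) in frame 1 and (6.4, 6.6) in frame 2.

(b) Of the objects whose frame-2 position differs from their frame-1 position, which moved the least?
the cyan cross

(moved 0.7)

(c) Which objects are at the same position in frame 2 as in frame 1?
the purple cross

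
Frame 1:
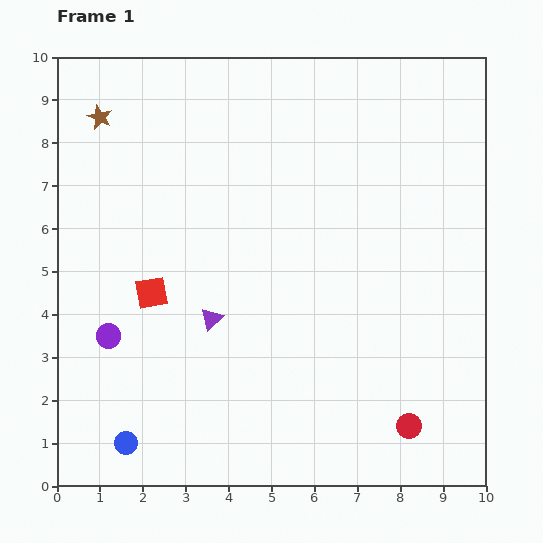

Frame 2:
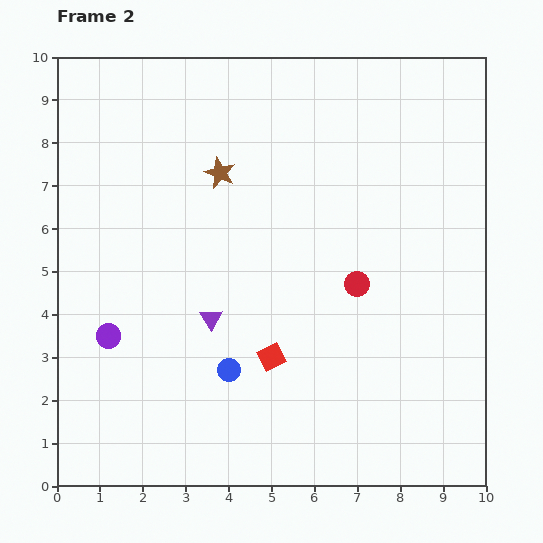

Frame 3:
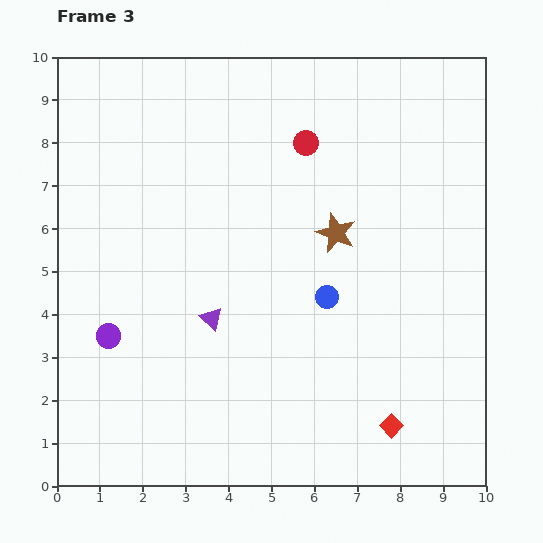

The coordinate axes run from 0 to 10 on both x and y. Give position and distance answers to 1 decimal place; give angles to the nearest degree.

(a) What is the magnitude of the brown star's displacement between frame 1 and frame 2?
3.1

The brown star moved from (1.0, 8.6) to (3.8, 7.3), a distance of √(2.8² + 1.3²) ≈ 3.1.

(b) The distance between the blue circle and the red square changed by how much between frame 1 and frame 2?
-2.6

Distance in frame 1: 3.6. Distance in frame 2: 1.0.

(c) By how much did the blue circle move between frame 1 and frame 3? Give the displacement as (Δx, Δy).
(4.7, 3.4)

The blue circle was at (1.6, 1.0) in frame 1 and (6.3, 4.4) in frame 3.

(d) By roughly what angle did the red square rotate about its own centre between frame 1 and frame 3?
35° counter-clockwise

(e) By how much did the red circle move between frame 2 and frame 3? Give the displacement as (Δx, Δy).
(-1.2, 3.3)

The red circle was at (7.0, 4.7) in frame 2 and (5.8, 8.0) in frame 3.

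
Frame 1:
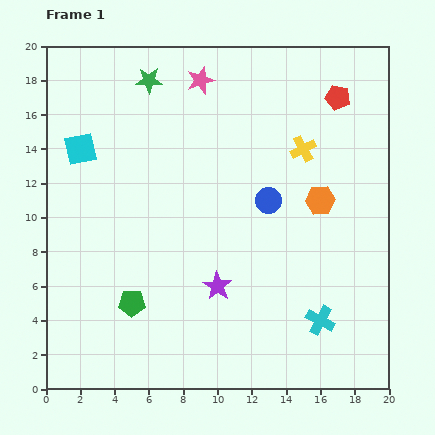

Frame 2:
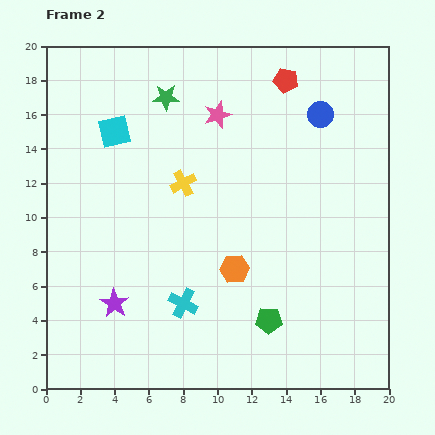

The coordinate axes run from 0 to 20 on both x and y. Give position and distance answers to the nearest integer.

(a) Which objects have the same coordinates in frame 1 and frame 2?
none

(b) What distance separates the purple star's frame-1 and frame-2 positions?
6

The purple star moved from (10, 6) to (4, 5), a distance of √(6² + 1²) ≈ 6.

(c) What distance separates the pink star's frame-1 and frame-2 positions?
2

The pink star moved from (9, 18) to (10, 16), a distance of √(1² + 2²) ≈ 2.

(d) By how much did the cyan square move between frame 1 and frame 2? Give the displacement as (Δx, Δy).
(2, 1)

The cyan square was at (2, 14) in frame 1 and (4, 15) in frame 2.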